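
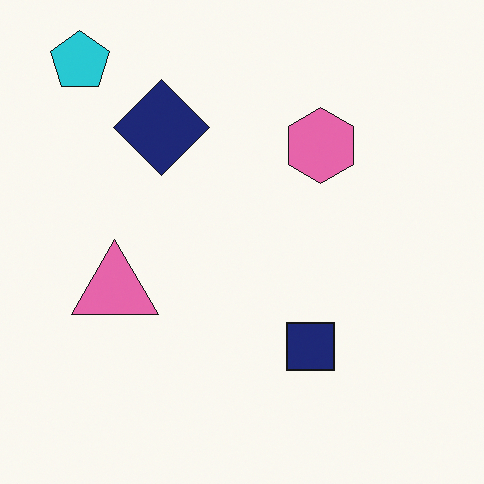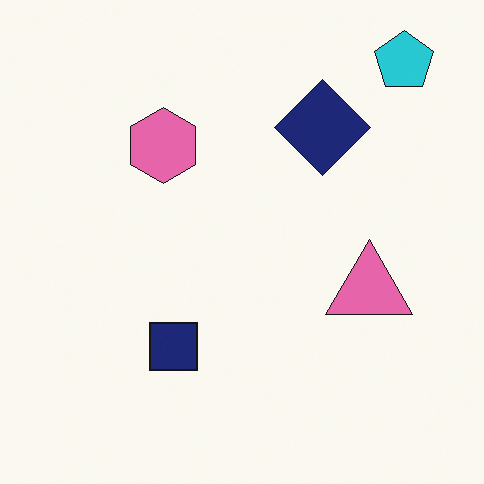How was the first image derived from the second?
Flipped horizontally (left ↔ right).

The cyan pentagon is in the top-right of the second image and the top-left of the first — shapes on opposite sides of the vertical midline have swapped in a mirror flip.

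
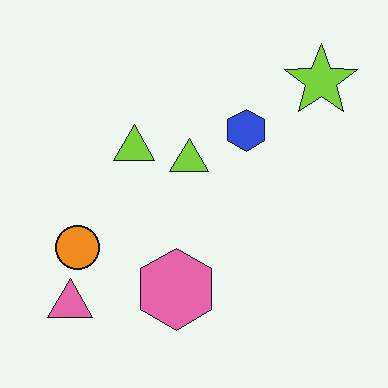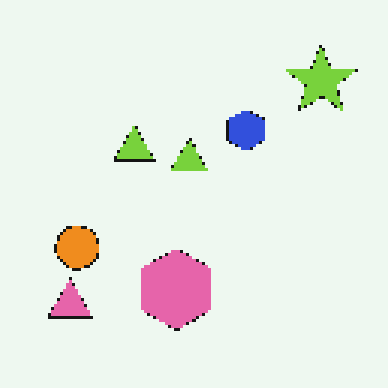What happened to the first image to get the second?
The second image is the first mildly pixelated.

Shapes are reduced to large square blocks; fine edges and outlines are lost — a downscale-then-upscale (mosaic) effect.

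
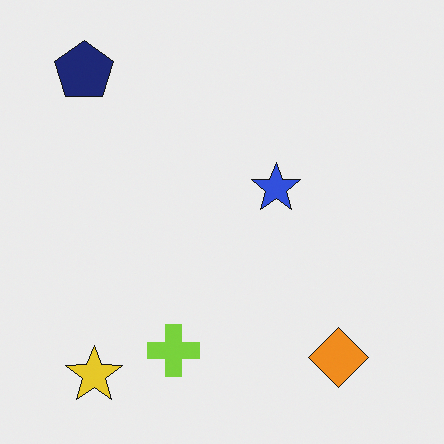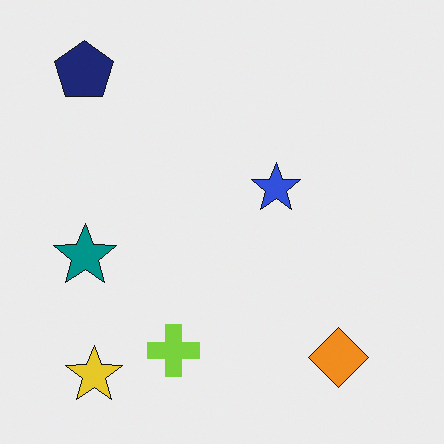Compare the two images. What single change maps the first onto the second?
The transformation is: overlaid with an additional teal star.

A teal star appears in the second image that is absent from the first.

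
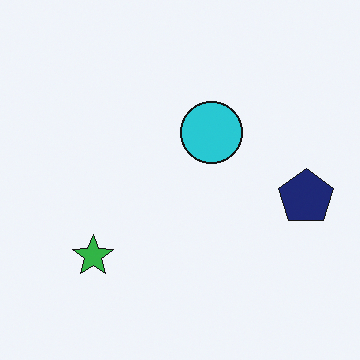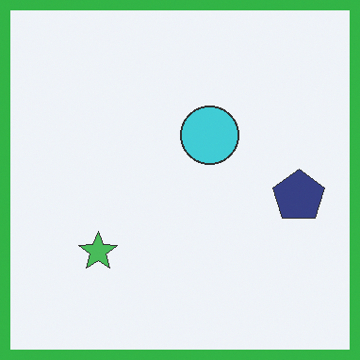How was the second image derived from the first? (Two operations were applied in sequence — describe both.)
It was given slightly reduced contrast, then framed with a green border.

Tones are pushed toward mid-grey across the whole image — a global contrast change. A solid green frame runs around the edge of the second image, with the content slightly shrunk inside it.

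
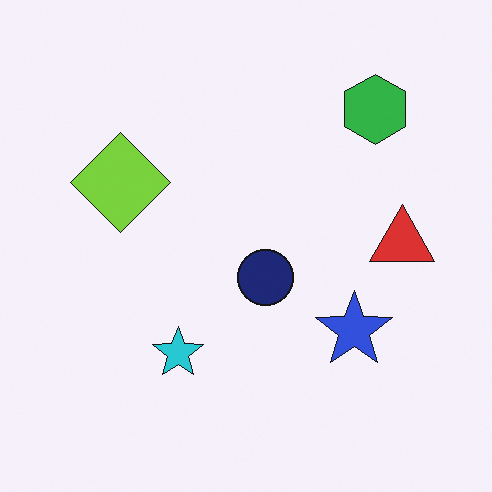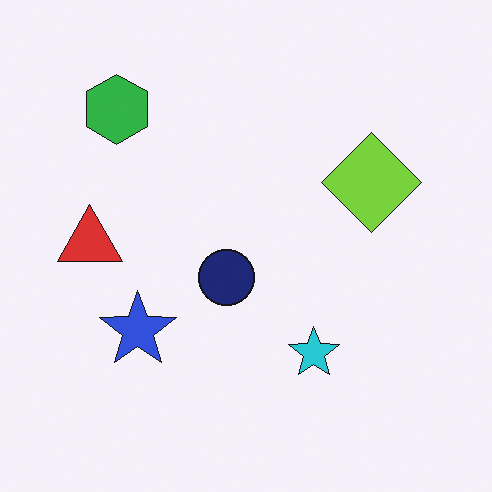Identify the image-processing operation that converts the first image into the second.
The transformation is: flipped horizontally (left ↔ right).

The red triangle is in the right of the first image and the left of the second — shapes on opposite sides of the vertical midline have swapped in a mirror flip.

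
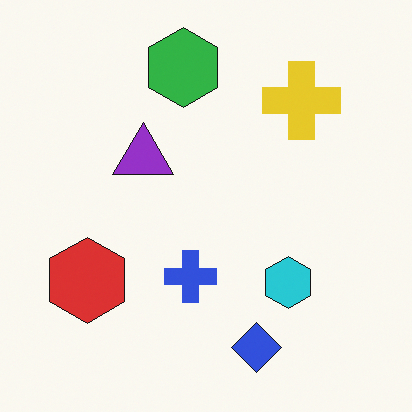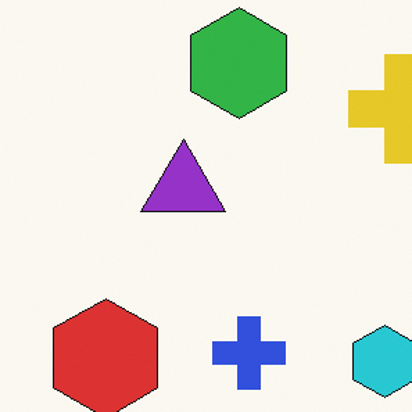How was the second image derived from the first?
The second image is the first cropped to a modestly smaller region and rescaled.

The visible shapes are larger and the field of view is narrower; shapes near the original edges may be partly or wholly outside the frame — a crop-and-rescale.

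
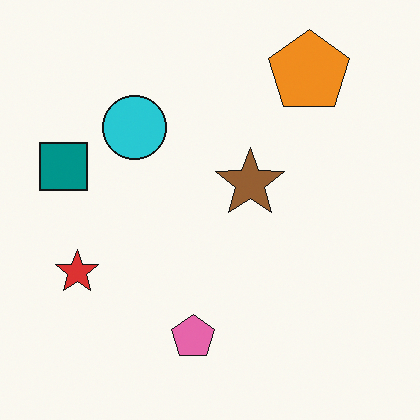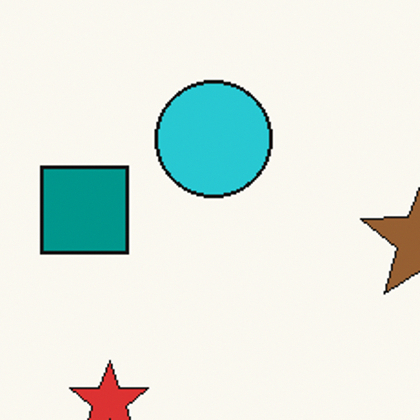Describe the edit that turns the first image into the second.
The transformation is: cropped tightly and scaled back up.

The visible shapes are larger and the field of view is narrower; shapes near the original edges may be partly or wholly outside the frame — a crop-and-rescale.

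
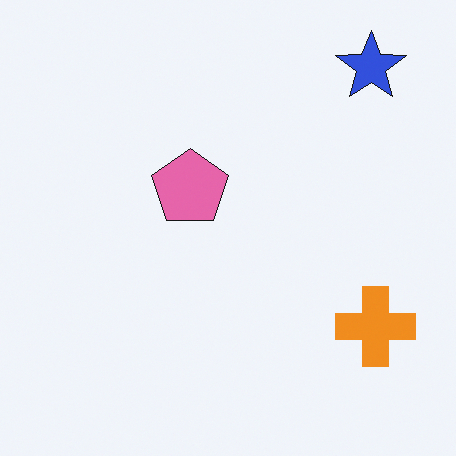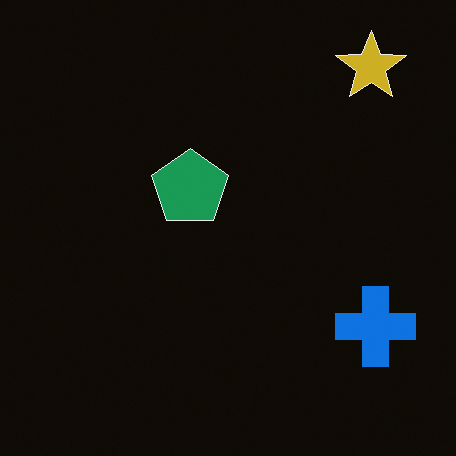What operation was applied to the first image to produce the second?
It was color-inverted (negative).

The light background has become dark and every shape's color is its complement — a photographic negative.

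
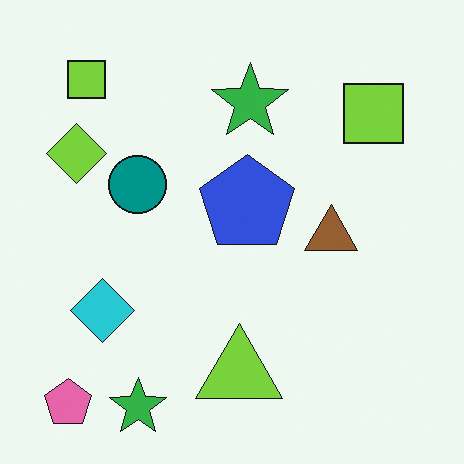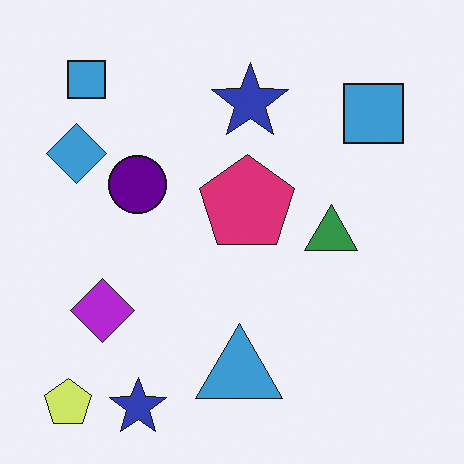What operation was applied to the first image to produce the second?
It was hue-shifted through roughly a third of the color wheel.

Every shape's color has rotated by the same amount around the hue wheel — a uniform hue shift.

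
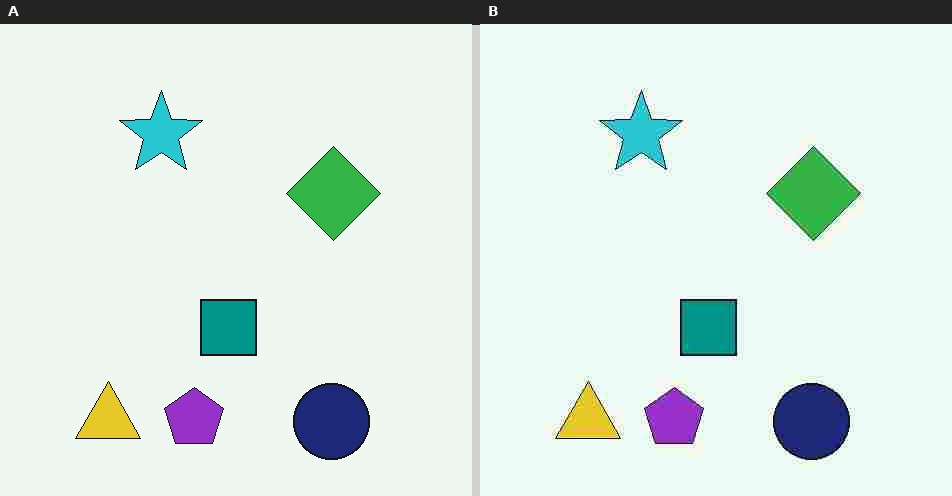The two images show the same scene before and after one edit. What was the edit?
The transformation is: degraded with heavy JPEG compression.

Blocky 8×8 compression artifacts appear around shape edges and the flat background shows ringing — characteristic JPEG degradation.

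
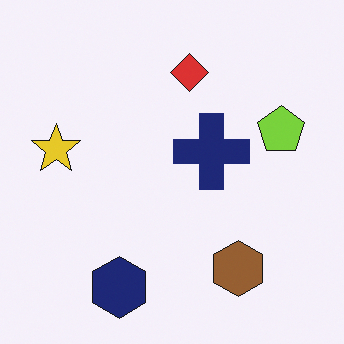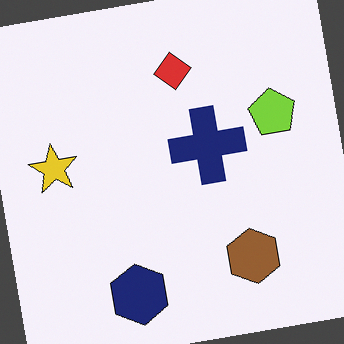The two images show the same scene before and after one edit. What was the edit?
This is the original image rotated counter-clockwise by a slight angle.

Every shape is tilted by the same angle and the image corners show triangular fill wedges — a whole-image rotation by a non-right angle.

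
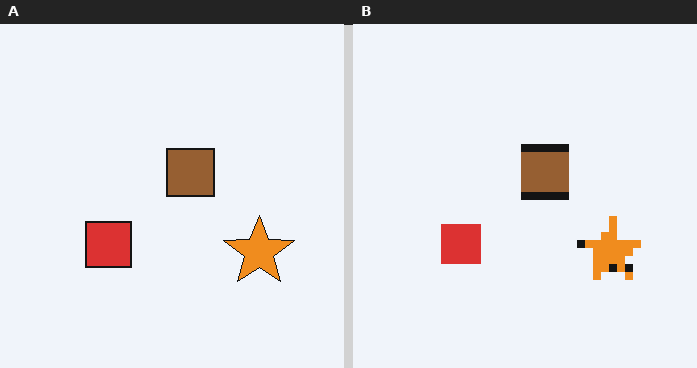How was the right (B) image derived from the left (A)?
This is the original image pixelated into visible square blocks.

Shapes are reduced to large square blocks; fine edges and outlines are lost — a downscale-then-upscale (mosaic) effect.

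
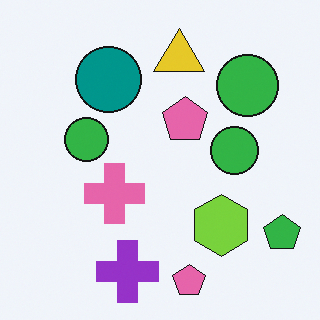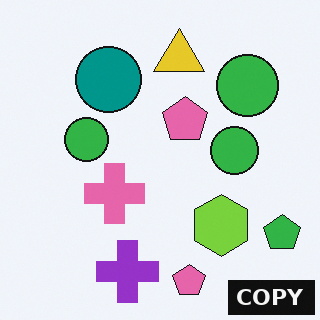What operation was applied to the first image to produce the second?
The image was watermarked with the text "COPY" in the lower-right corner.

A dark label reading "COPY" appears in the lower-right corner.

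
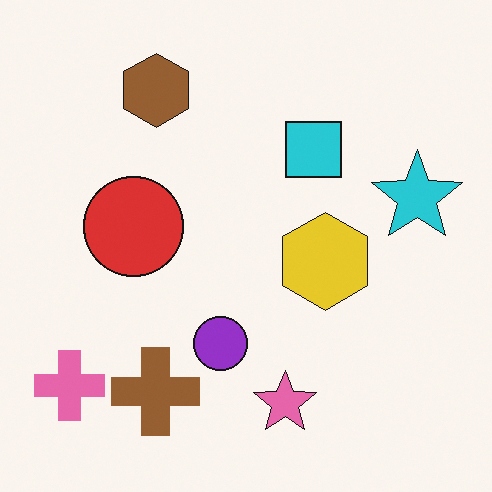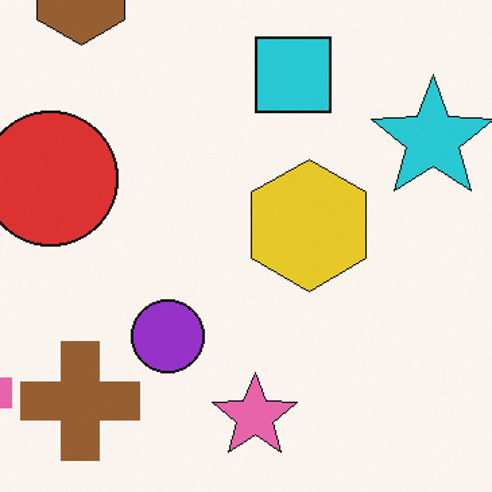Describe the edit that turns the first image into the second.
The image was cropped slightly and scaled back up.

The visible shapes are larger and the field of view is narrower; shapes near the original edges may be partly or wholly outside the frame — a crop-and-rescale.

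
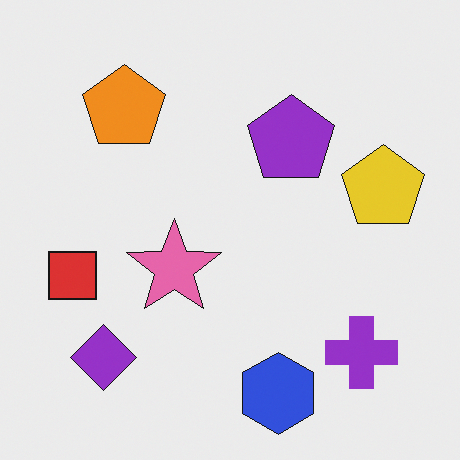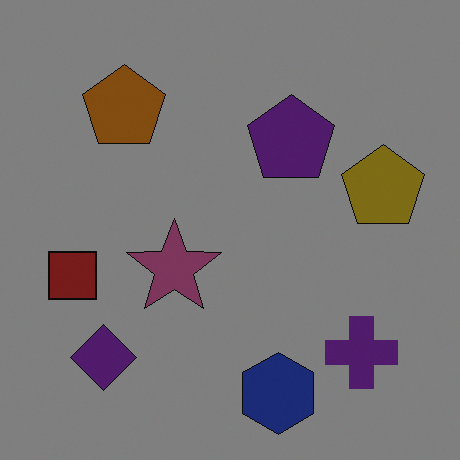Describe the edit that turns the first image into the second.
The second image is the first substantially darkened.

Every pixel — background and shapes alike — is uniformly darkened.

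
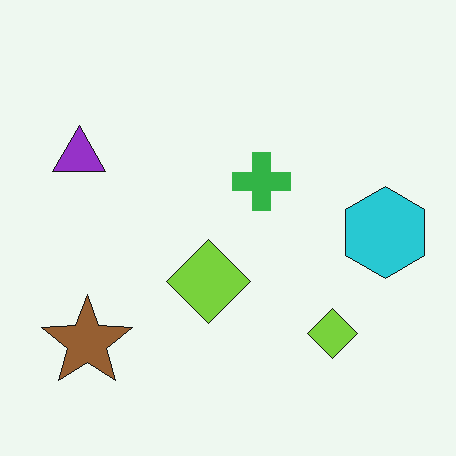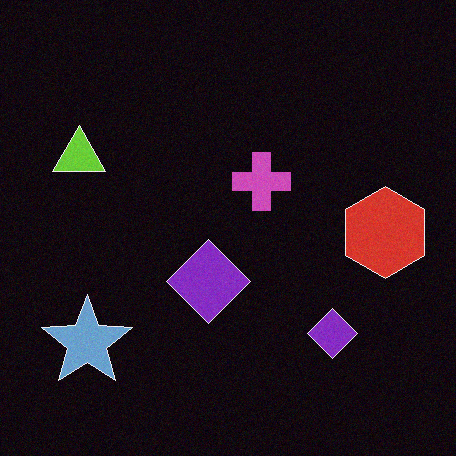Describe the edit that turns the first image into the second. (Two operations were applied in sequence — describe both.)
The second image is the first degraded with a light layer of grain, then color-inverted (negative).

Random speckle covers the whole image, including the flat background. The light background has become dark and every shape's color is its complement — a photographic negative.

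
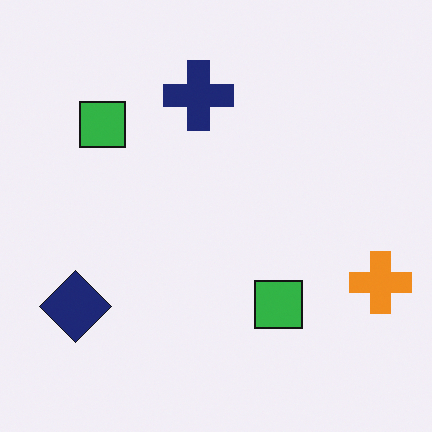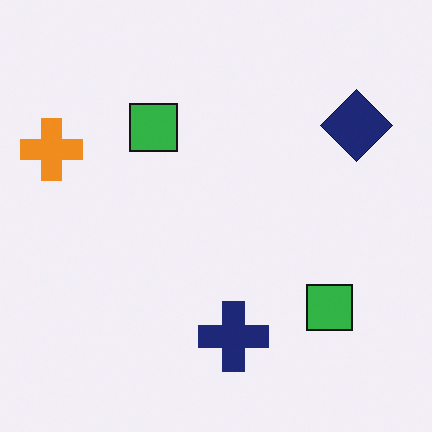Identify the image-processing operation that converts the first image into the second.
Rotated 180°.

The orange cross sits in the right of the first image and the left of the second — consistent with a whole-image 180° rotation.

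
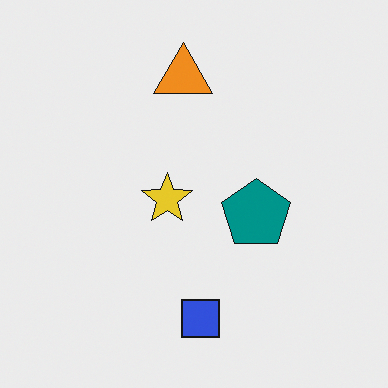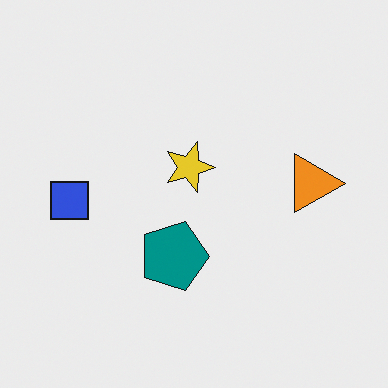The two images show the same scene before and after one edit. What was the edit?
The second image is the first rotated 90° clockwise.

The blue square sits in the bottom of the first image and the left of the second — consistent with a whole-image 90° clockwise rotation.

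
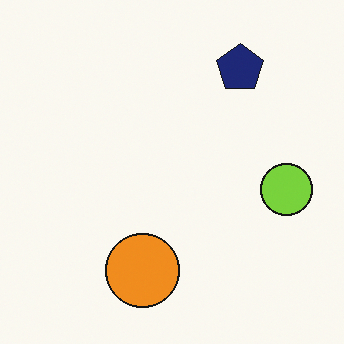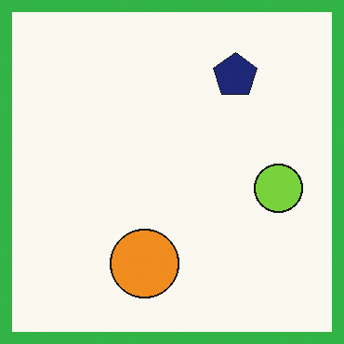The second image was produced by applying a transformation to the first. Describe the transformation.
The image was framed with a green border.

A solid green frame runs around the edge of the second image, with the content slightly shrunk inside it.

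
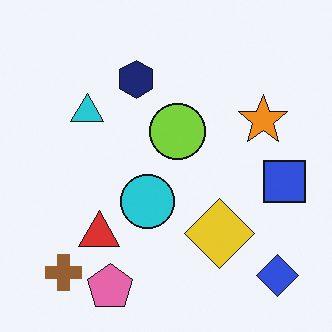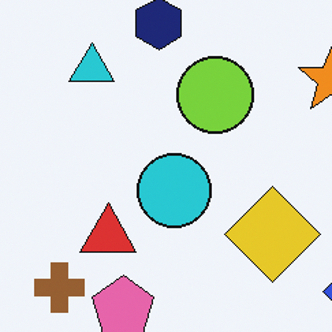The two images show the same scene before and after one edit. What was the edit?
This is the original image cropped to a modestly smaller region and rescaled.

The visible shapes are larger and the field of view is narrower; shapes near the original edges may be partly or wholly outside the frame — a crop-and-rescale.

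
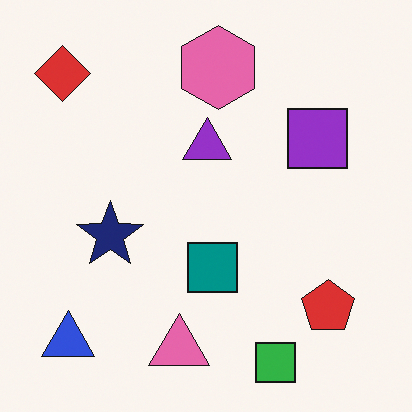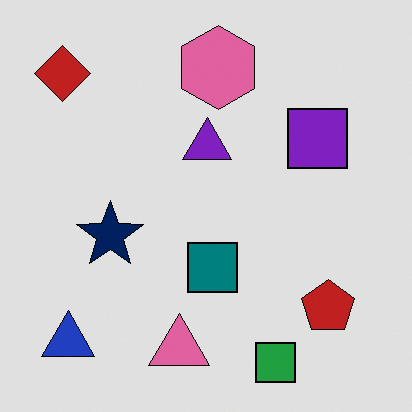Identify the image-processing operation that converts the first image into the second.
Posterized to a reduced palette.

Each flat color has snapped to a coarser quantized level — most visibly, the near-white background has dropped to a flat grey.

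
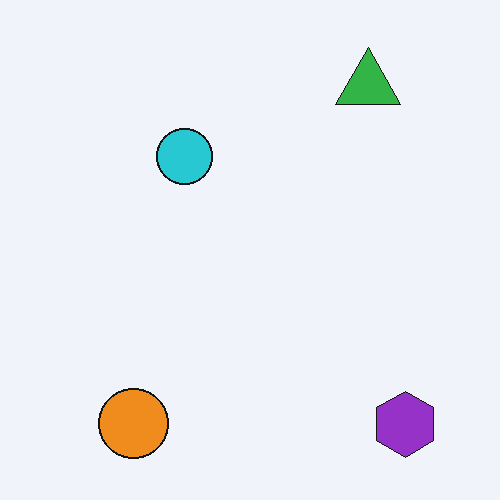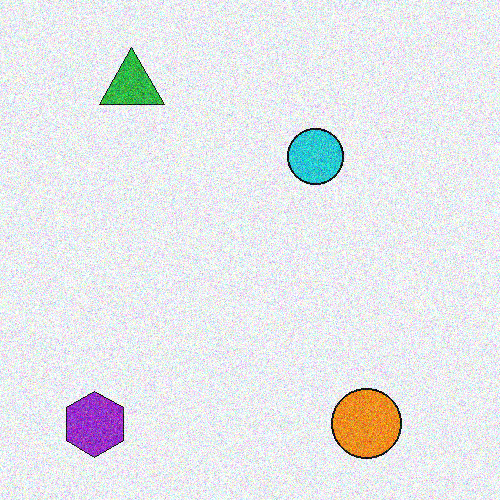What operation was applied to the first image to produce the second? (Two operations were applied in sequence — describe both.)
The image was degraded with a thick layer of grain, then flipped horizontally (left ↔ right).

Random speckle covers the whole image, including the flat background. The purple hexagon is in the bottom-right of the first image and the bottom-left of the second — shapes on opposite sides of the vertical midline have swapped in a mirror flip.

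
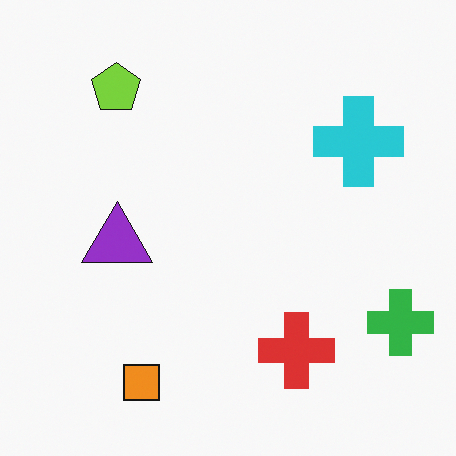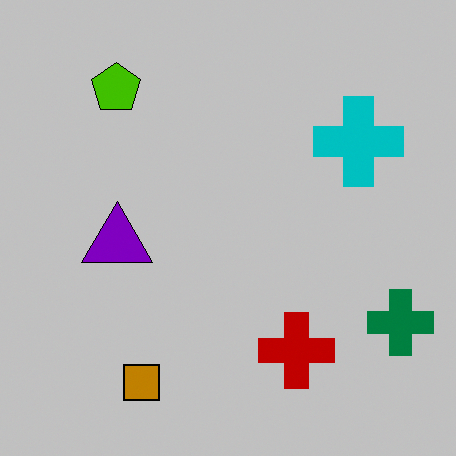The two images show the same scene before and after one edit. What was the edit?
Aggressively posterized.

Each flat color has snapped to a coarser quantized level — most visibly, the near-white background has dropped to a flat grey.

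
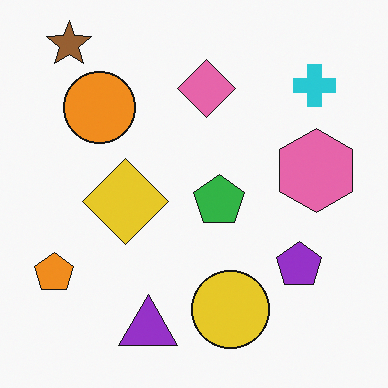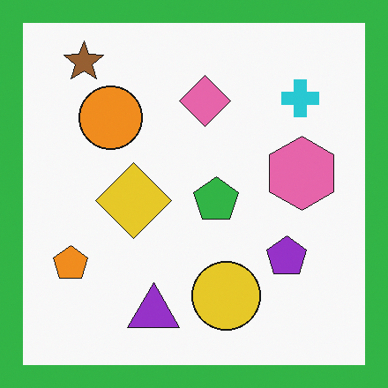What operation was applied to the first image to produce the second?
This is the original image framed with a green border.

A solid green frame runs around the edge of the second image, with the content slightly shrunk inside it.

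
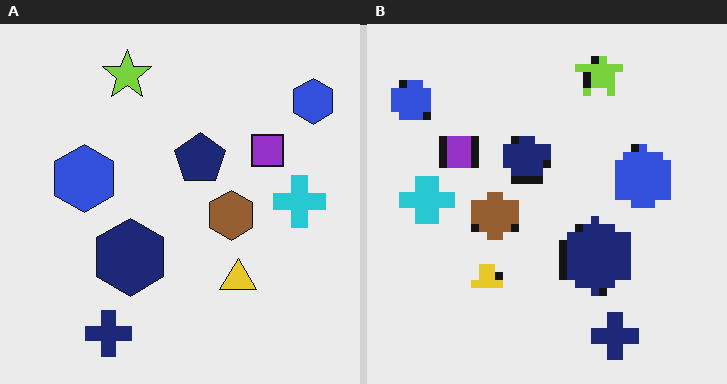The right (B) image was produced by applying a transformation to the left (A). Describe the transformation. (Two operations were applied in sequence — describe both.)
The image was flipped horizontally (left ↔ right), then pixelated into visible square blocks.

The cyan cross is in the right of the left (A) image and the left of the right (B) — shapes on opposite sides of the vertical midline have swapped in a mirror flip. Shapes are reduced to large square blocks; fine edges and outlines are lost — a downscale-then-upscale (mosaic) effect.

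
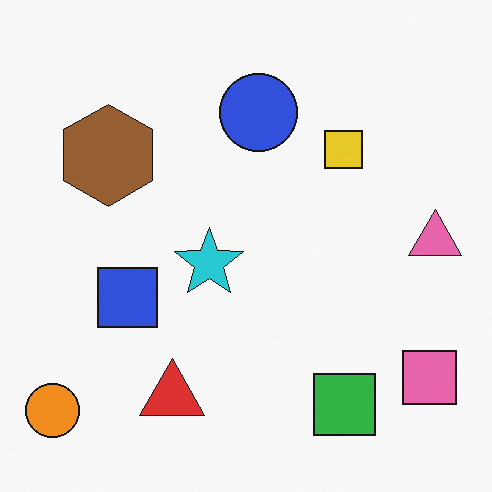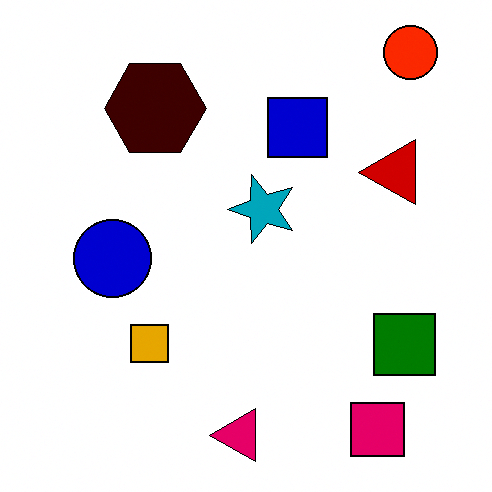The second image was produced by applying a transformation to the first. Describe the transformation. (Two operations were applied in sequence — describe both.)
This is the original image transposed (reflected across the top-left ↔ bottom-right diagonal), then boosted in contrast.

Shapes have swapped their row and column positions — what was in the top-right is now in the bottom-left — a diagonal reflection. Tones are pushed away from mid-grey across the whole image — a global contrast change.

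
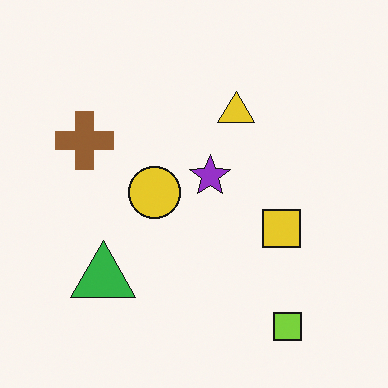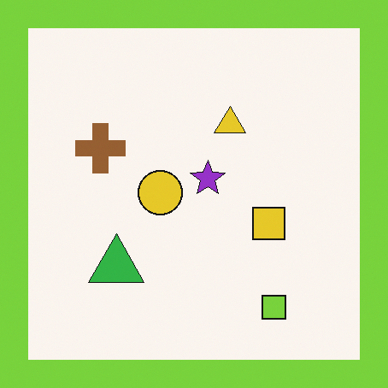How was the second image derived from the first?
The second image is the first framed with a lime border.

A solid lime frame runs around the edge of the second image, with the content slightly shrunk inside it.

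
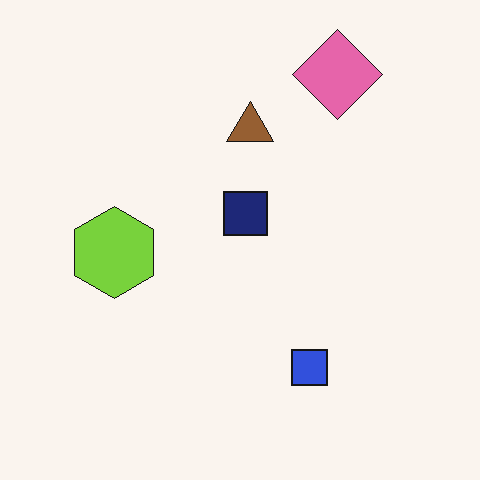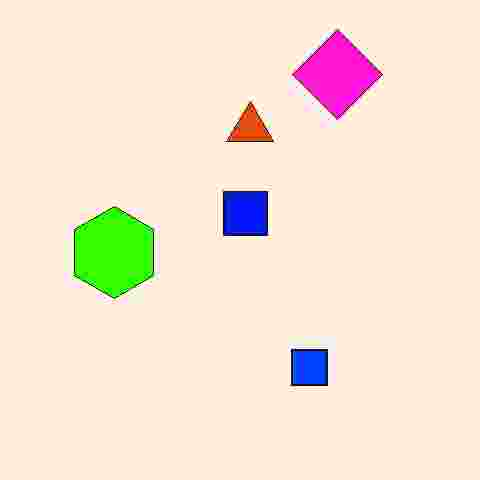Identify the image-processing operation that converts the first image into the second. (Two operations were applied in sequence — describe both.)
This is the original image heavily oversaturated, then heavily JPEG-compressed with obvious blocking artifacts.

All colors are more vivid — a global saturation change. Blocky 8×8 compression artifacts appear around shape edges and the flat background shows ringing — characteristic JPEG degradation.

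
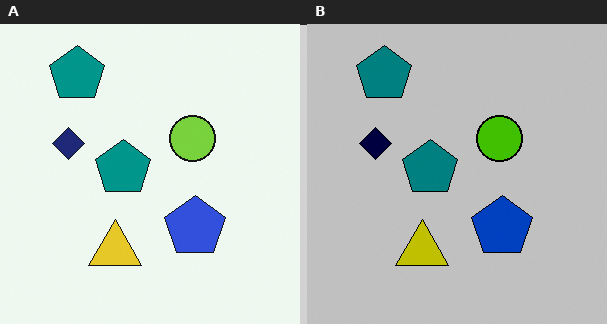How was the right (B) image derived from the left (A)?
The transformation is: aggressively posterized.

Each flat color has snapped to a coarser quantized level — most visibly, the near-white background has dropped to a flat grey.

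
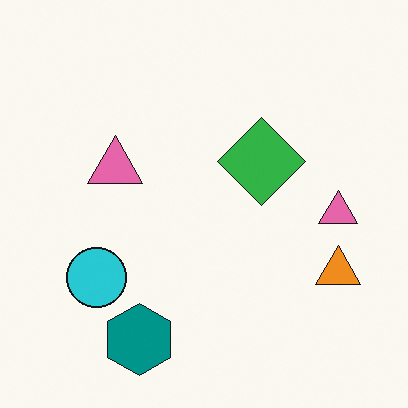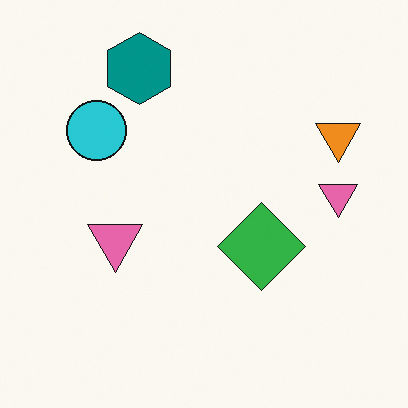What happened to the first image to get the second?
The transformation is: flipped vertically (top ↔ bottom).

The teal hexagon is in the bottom of the first image and the top of the second — shapes on opposite sides of the horizontal midline have swapped in a mirror flip.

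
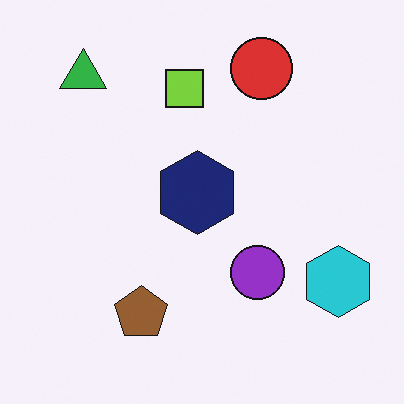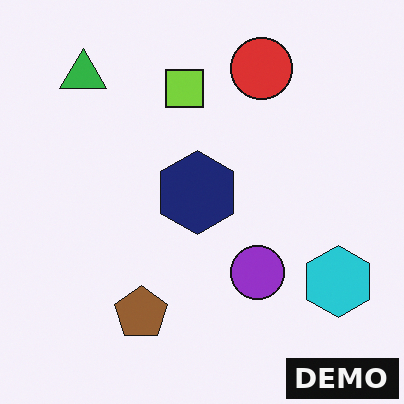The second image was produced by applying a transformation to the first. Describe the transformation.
The transformation is: watermarked with the text "DEMO" in the lower-right corner.

A dark label reading "DEMO" appears in the lower-right corner.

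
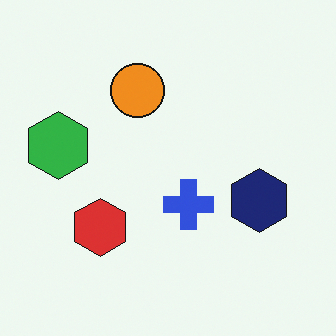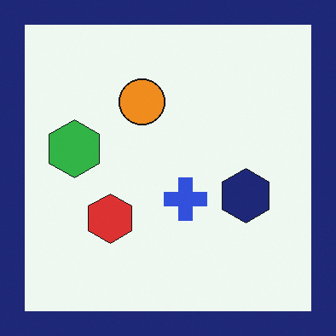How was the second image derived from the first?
The image was framed with a navy border.

A solid navy frame runs around the edge of the second image, with the content slightly shrunk inside it.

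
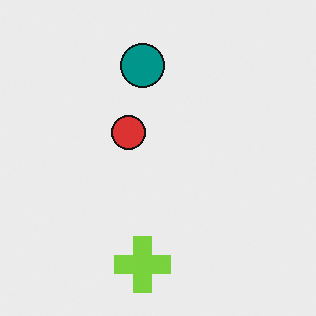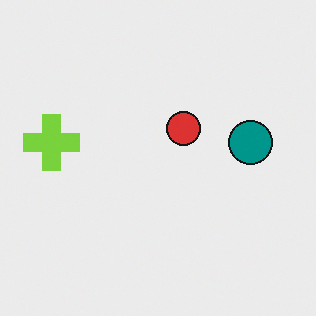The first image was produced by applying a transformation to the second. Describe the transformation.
The first image is the second rotated 90° counter-clockwise.

The lime cross sits in the left of the second image and the bottom of the first — consistent with a whole-image 90° counter-clockwise rotation.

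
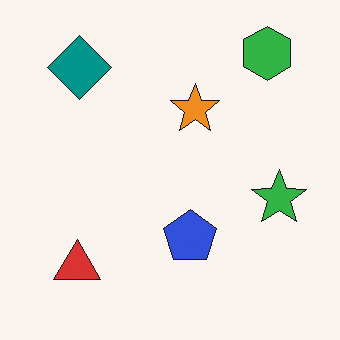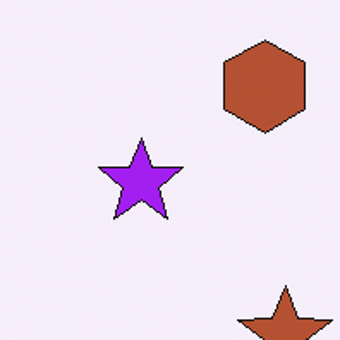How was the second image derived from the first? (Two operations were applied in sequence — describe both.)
This is the original image cropped to a noticeably smaller region and rescaled, then hue-shifted by a large amount.

The visible shapes are larger and the field of view is narrower; shapes near the original edges may be partly or wholly outside the frame — a crop-and-rescale. Every shape's color has rotated by the same amount around the hue wheel — a uniform hue shift.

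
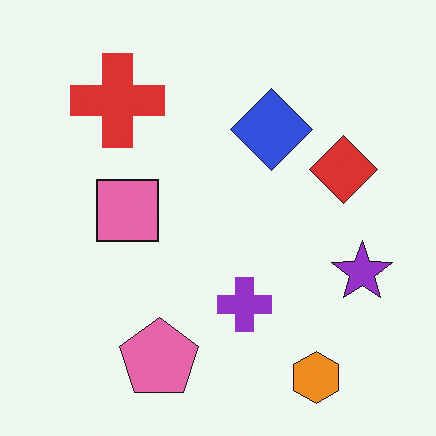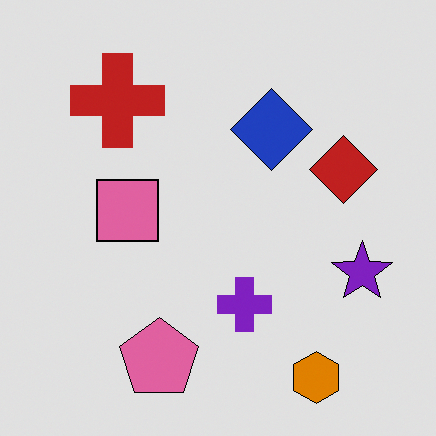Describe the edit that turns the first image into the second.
The second image is the first posterized to a reduced palette.

Each flat color has snapped to a coarser quantized level — most visibly, the near-white background has dropped to a flat grey.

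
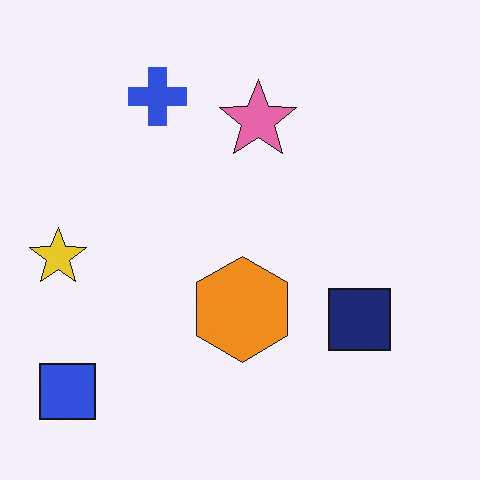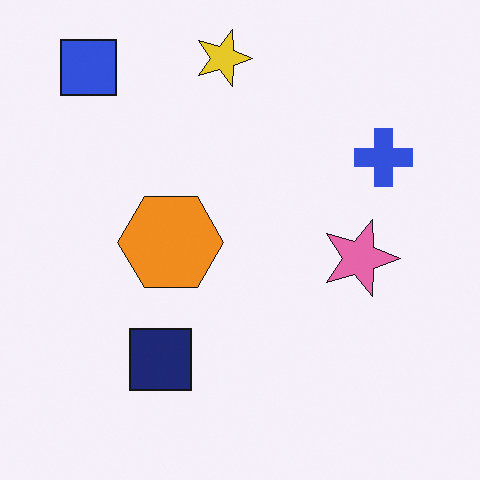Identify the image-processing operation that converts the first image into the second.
The transformation is: rotated 90° clockwise.

The blue square sits in the bottom-left of the first image and the top-left of the second — consistent with a whole-image 90° clockwise rotation.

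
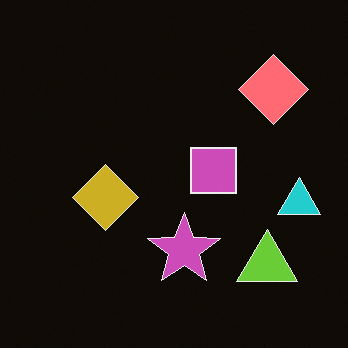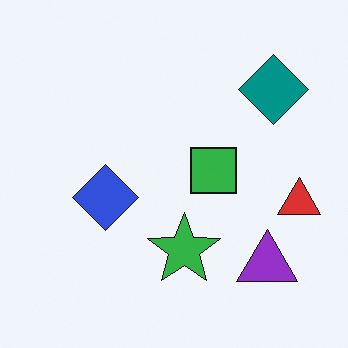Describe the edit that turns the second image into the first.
This is the original image color-inverted (negative).

The light background has become dark and every shape's color is its complement — a photographic negative.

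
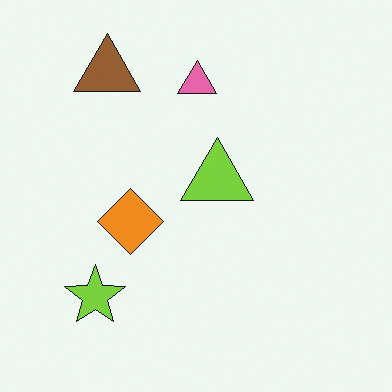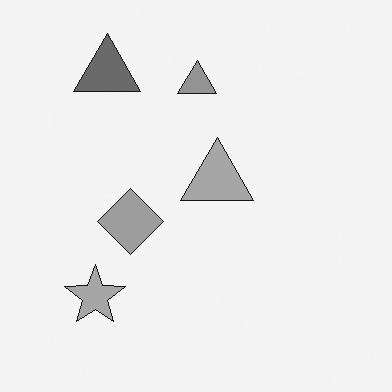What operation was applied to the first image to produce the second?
The image was converted to grayscale.

All color is removed — every shape is now a shade of grey.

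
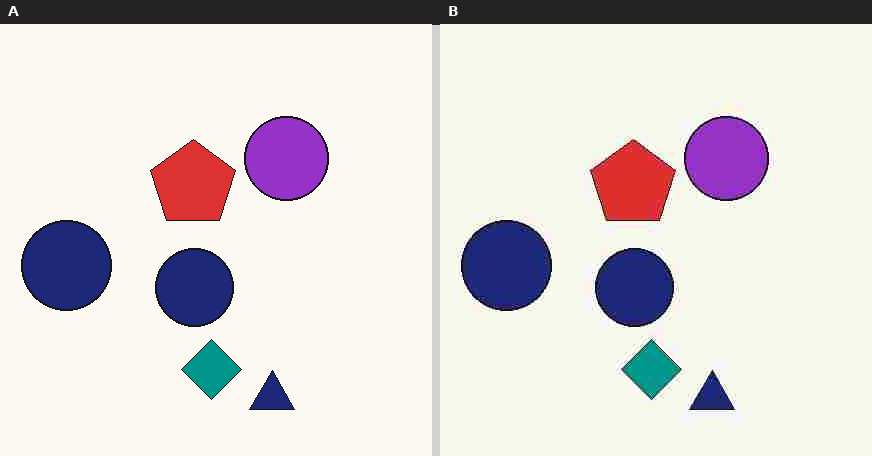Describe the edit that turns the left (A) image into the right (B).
This is the original image degraded with heavy JPEG compression.

Blocky 8×8 compression artifacts appear around shape edges and the flat background shows ringing — characteristic JPEG degradation.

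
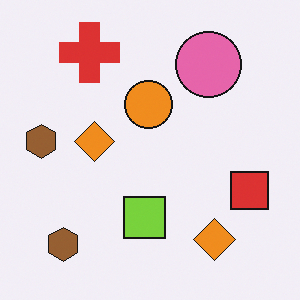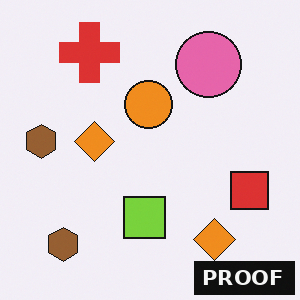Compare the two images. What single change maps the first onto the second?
The second image is the first watermarked with the text "PROOF" in the lower-right corner.

A dark label reading "PROOF" appears in the lower-right corner.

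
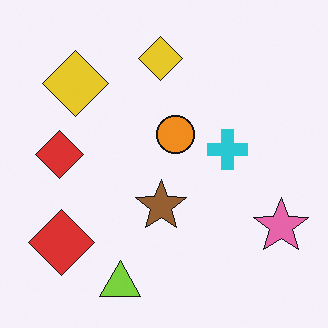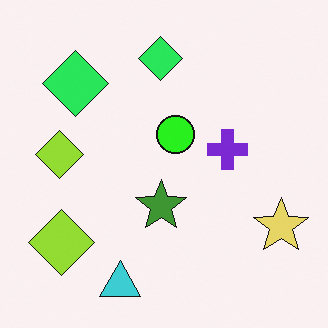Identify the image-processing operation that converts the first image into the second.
This is the original image hue-shifted noticeably.

Every shape's color has rotated by the same amount around the hue wheel — a uniform hue shift.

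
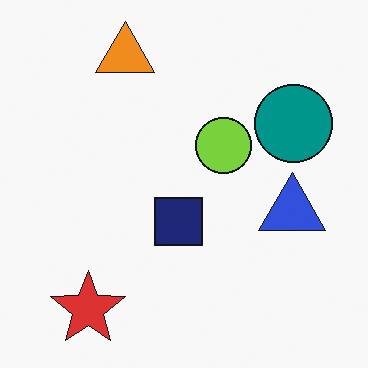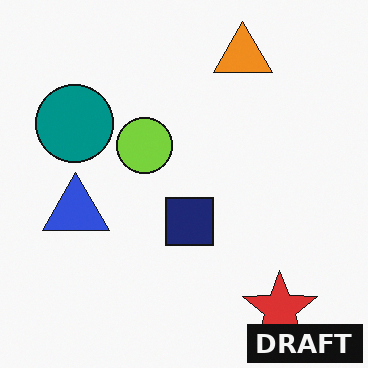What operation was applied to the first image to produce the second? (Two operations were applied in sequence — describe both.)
It was flipped horizontally (left ↔ right), then watermarked with the text "DRAFT" in the lower-right corner.

The teal circle is in the right of the first image and the left of the second — shapes on opposite sides of the vertical midline have swapped in a mirror flip. A dark label reading "DRAFT" appears in the lower-right corner.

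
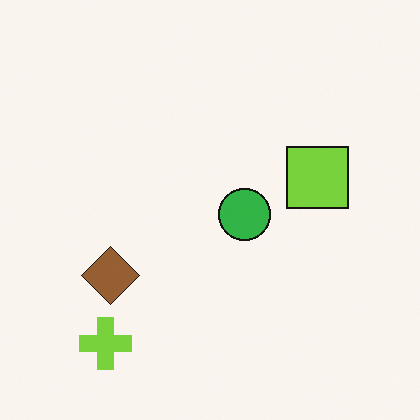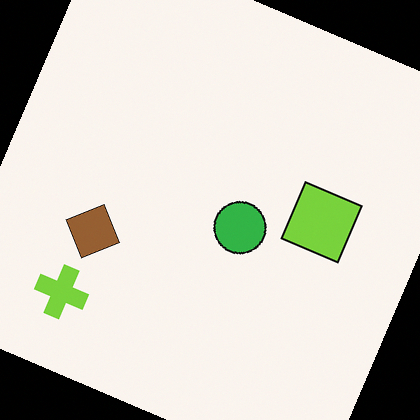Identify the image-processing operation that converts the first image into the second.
This is the original image rotated clockwise by a moderate amount.

Every shape is tilted by the same angle and the image corners show triangular fill wedges — a whole-image rotation by a non-right angle.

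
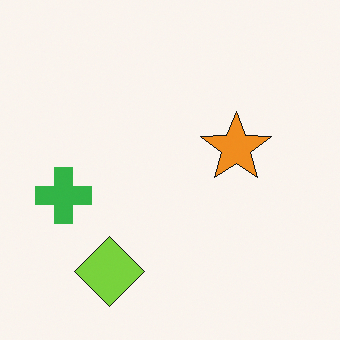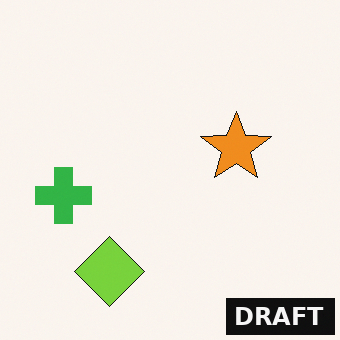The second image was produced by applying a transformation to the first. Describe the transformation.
The transformation is: watermarked with the text "DRAFT" in the lower-right corner.

A dark label reading "DRAFT" appears in the lower-right corner.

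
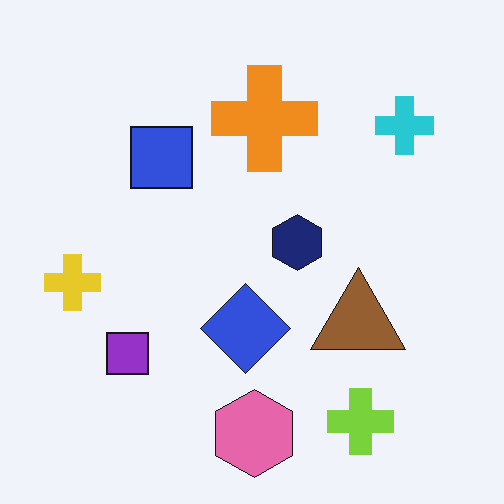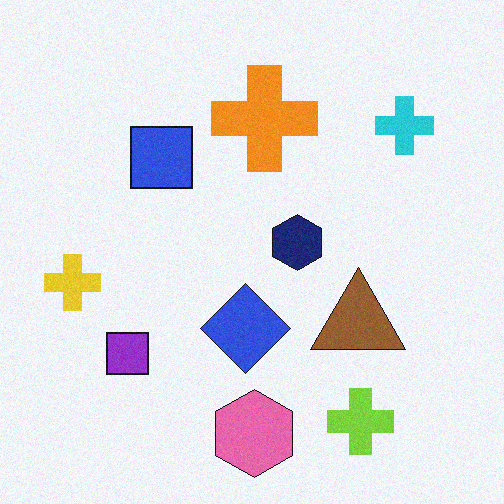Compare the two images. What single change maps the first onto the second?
This is the original image degraded with a light layer of grain.

Random speckle covers the whole image, including the flat background.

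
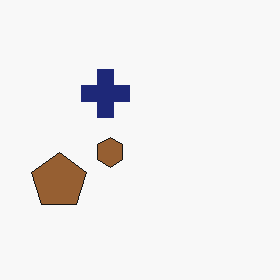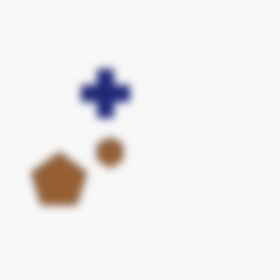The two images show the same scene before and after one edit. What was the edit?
The image was moderately blurred.

Shape edges and outlines are uniformly softened across the whole image.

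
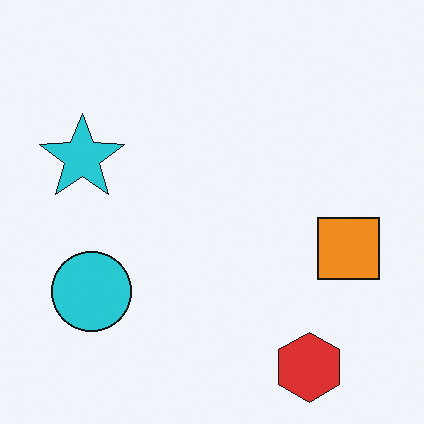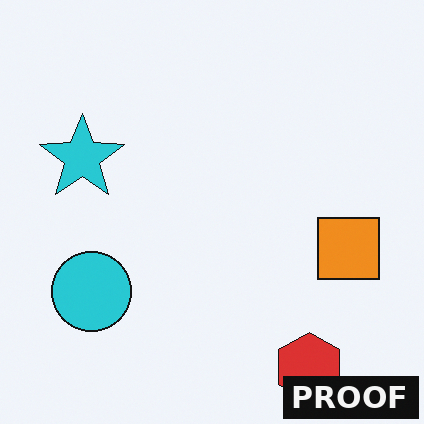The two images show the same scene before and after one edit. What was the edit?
This is the original image watermarked with the text "PROOF" in the lower-right corner.

A dark label reading "PROOF" appears in the lower-right corner.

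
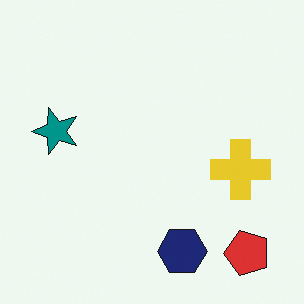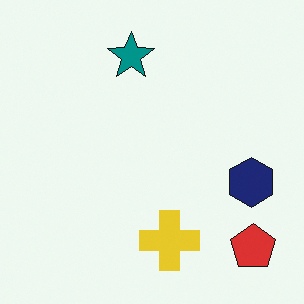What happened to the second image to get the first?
The first image is the second transposed (reflected across the top-left ↔ bottom-right diagonal).

Shapes have swapped their row and column positions — what was in the top-right is now in the bottom-left — a diagonal reflection.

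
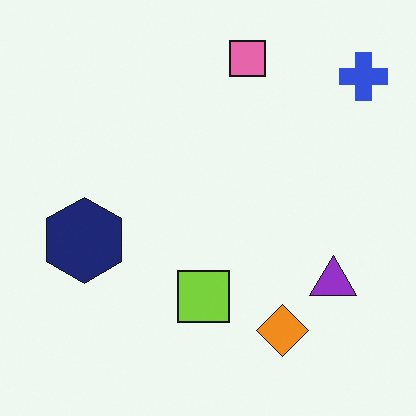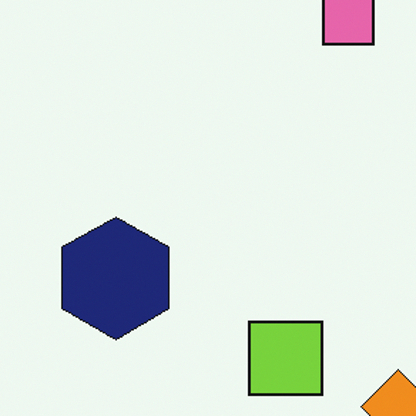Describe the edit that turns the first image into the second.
The second image is the first cropped slightly and scaled back up.

The visible shapes are larger and the field of view is narrower; shapes near the original edges may be partly or wholly outside the frame — a crop-and-rescale.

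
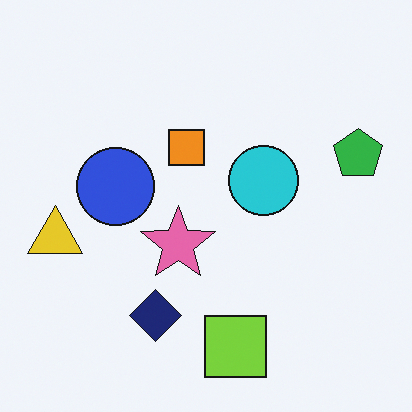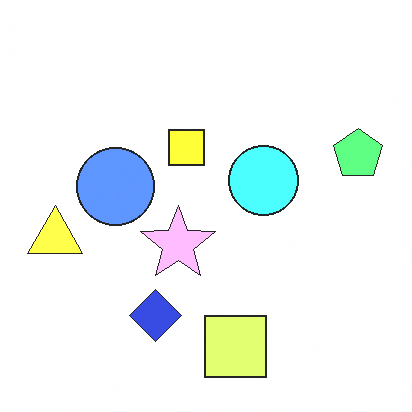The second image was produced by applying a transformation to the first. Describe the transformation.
The transformation is: brightened a lot.

Every pixel — background and shapes alike — is uniformly brightened.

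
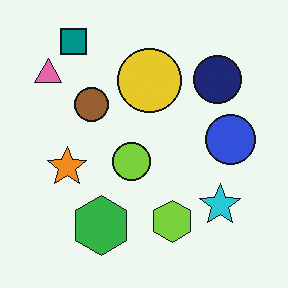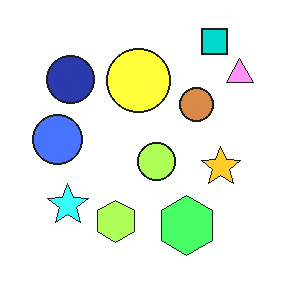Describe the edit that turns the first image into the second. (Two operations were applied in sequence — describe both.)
The second image is the first noticeably brightened, then flipped horizontally (left ↔ right).

Every pixel — background and shapes alike — is uniformly brightened. The pink triangle is in the top-left of the first image and the top-right of the second — shapes on opposite sides of the vertical midline have swapped in a mirror flip.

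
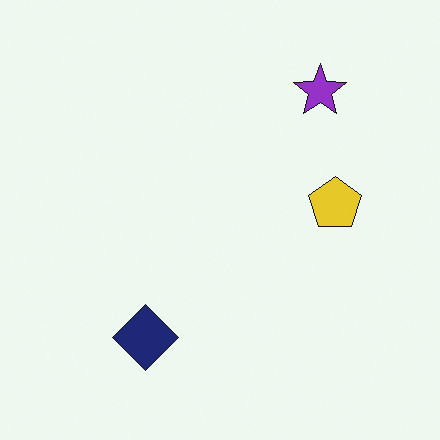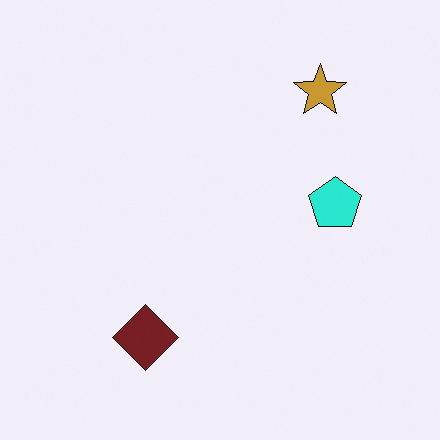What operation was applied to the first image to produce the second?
The second image is the first hue-shifted noticeably.

Every shape's color has rotated by the same amount around the hue wheel — a uniform hue shift.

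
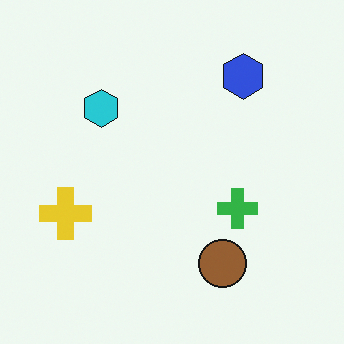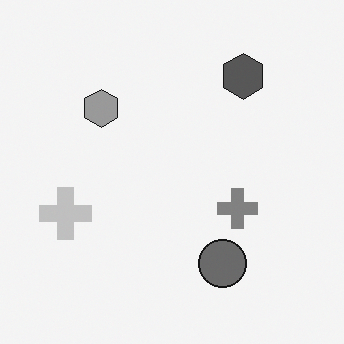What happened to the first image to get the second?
This is the original image converted to grayscale.

All color is removed — every shape is now a shade of grey.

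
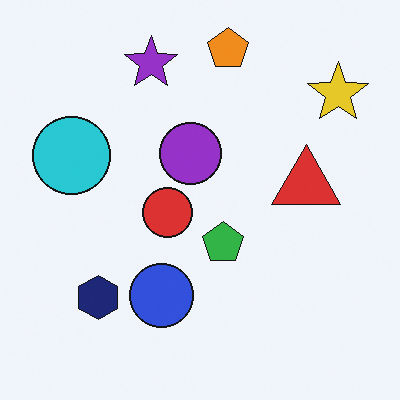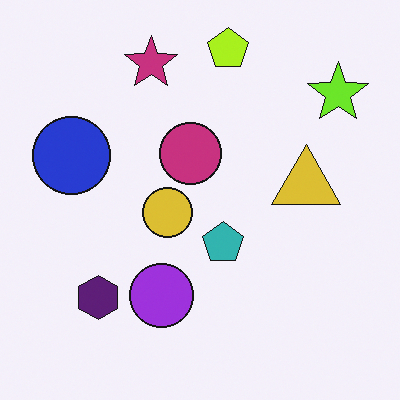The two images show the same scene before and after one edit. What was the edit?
The transformation is: hue-shifted by a small amount.

Every shape's color has rotated by the same amount around the hue wheel — a uniform hue shift.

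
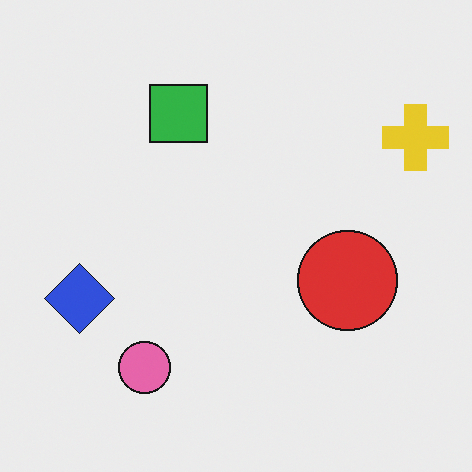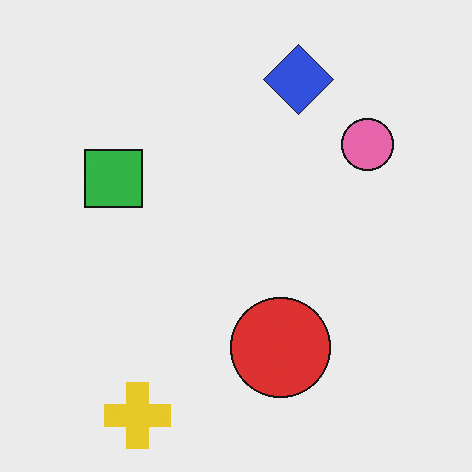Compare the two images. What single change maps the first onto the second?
It was transposed (reflected across the top-left ↔ bottom-right diagonal).

Shapes have swapped their row and column positions — what was in the top-right is now in the bottom-left — a diagonal reflection.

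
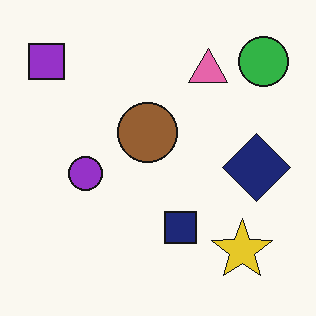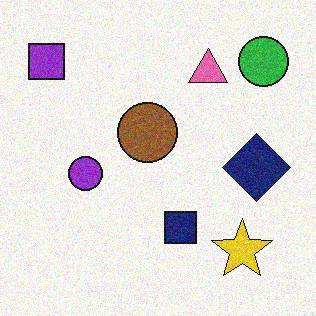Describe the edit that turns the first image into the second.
The image was degraded with moderate additive noise.

Random speckle covers the whole image, including the flat background.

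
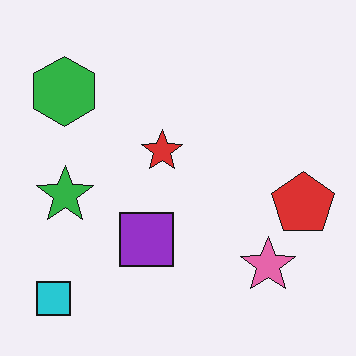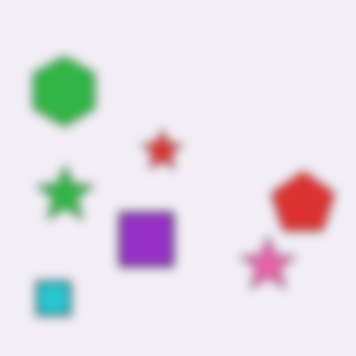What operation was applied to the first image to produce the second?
Strongly gaussian-blurred.

Shape edges and outlines are uniformly softened across the whole image.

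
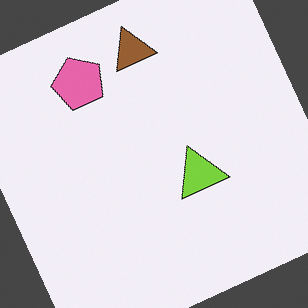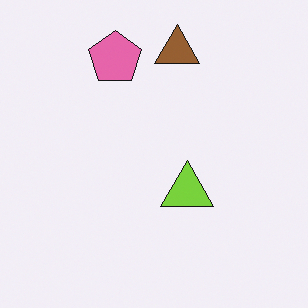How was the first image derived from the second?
This is the original image rotated counter-clockwise by a moderate amount.

Every shape is tilted by the same angle and the image corners show triangular fill wedges — a whole-image rotation by a non-right angle.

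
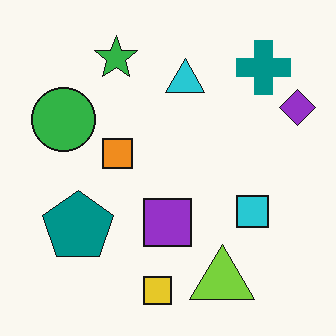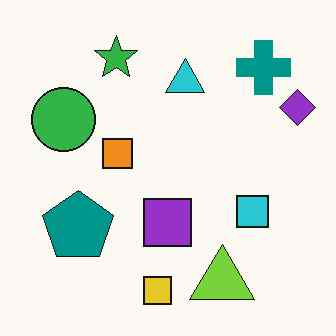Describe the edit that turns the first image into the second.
The second image is the first JPEG-compressed with visible artifacts.

Blocky 8×8 compression artifacts appear around shape edges and the flat background shows ringing — characteristic JPEG degradation.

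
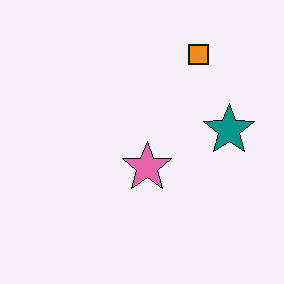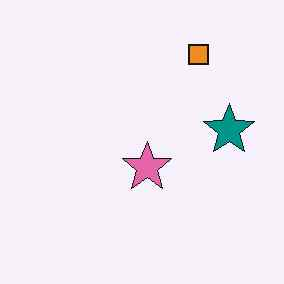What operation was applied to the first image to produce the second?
JPEG-compressed with visible artifacts.

Blocky 8×8 compression artifacts appear around shape edges and the flat background shows ringing — characteristic JPEG degradation.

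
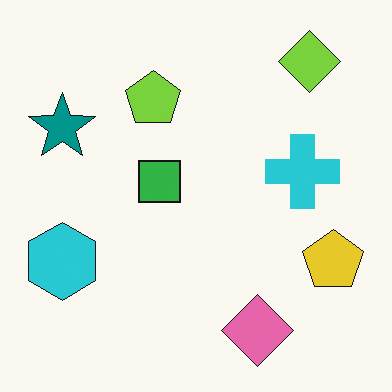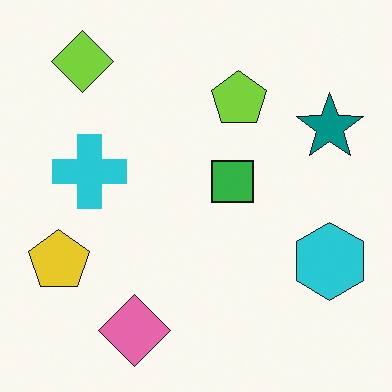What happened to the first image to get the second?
Flipped horizontally (left ↔ right).

The yellow pentagon is in the right of the first image and the left of the second — shapes on opposite sides of the vertical midline have swapped in a mirror flip.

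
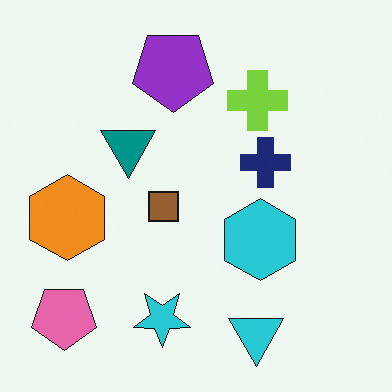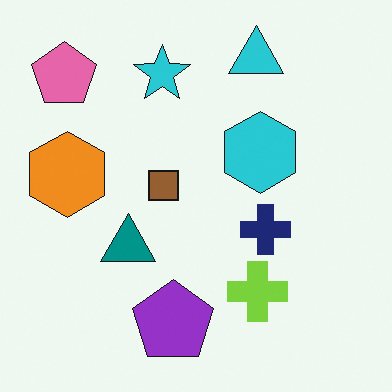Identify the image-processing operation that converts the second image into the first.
The transformation is: flipped vertically (top ↔ bottom).

The cyan triangle is in the top of the second image and the bottom of the first — shapes on opposite sides of the horizontal midline have swapped in a mirror flip.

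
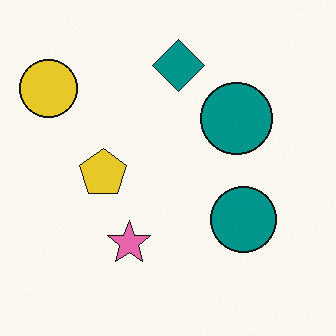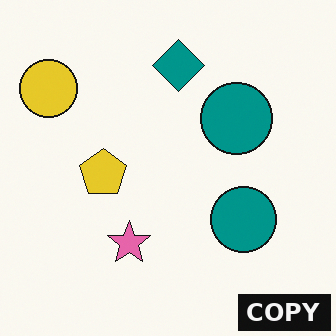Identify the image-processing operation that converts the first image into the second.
It was watermarked with the text "COPY" in the lower-right corner.

A dark label reading "COPY" appears in the lower-right corner.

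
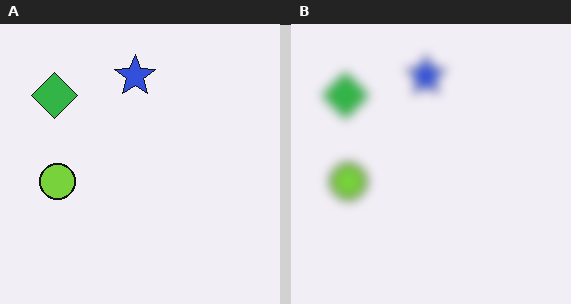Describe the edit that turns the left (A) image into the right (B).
The image was strongly gaussian-blurred.

Shape edges and outlines are uniformly softened across the whole image.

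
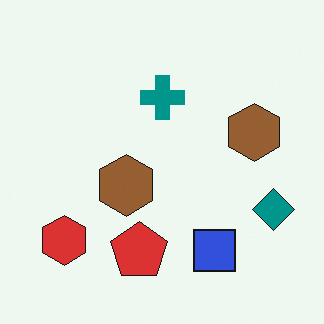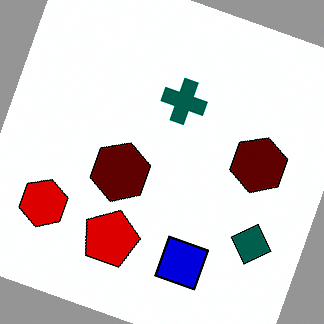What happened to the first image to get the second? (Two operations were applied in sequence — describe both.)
The image was rotated clockwise by a clearly visible amount, then given much higher contrast.

Every shape is tilted by the same angle and the image corners show triangular fill wedges — a whole-image rotation by a non-right angle. Tones are pushed away from mid-grey across the whole image — a global contrast change.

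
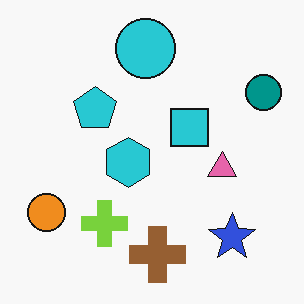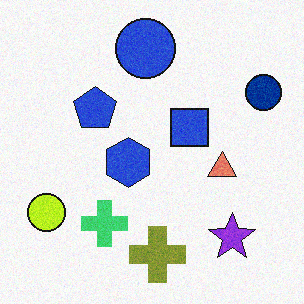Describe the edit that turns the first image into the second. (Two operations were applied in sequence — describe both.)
The second image is the first degraded with a light layer of grain, then hue-shifted by a small amount.

Random speckle covers the whole image, including the flat background. Every shape's color has rotated by the same amount around the hue wheel — a uniform hue shift.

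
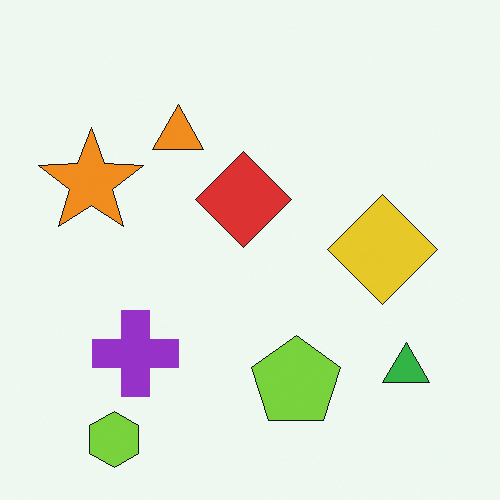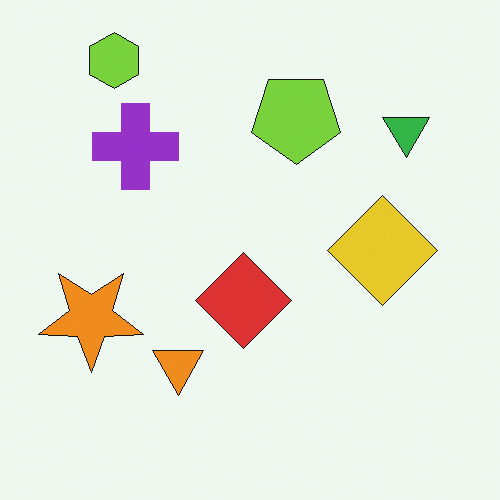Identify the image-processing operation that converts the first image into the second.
It was flipped vertically (top ↔ bottom).

The lime hexagon is in the bottom-left of the first image and the top-left of the second — shapes on opposite sides of the horizontal midline have swapped in a mirror flip.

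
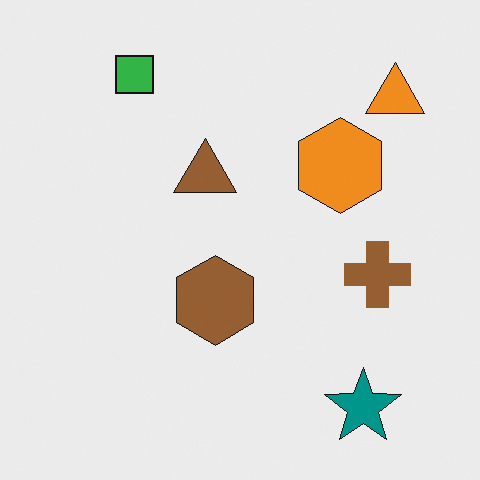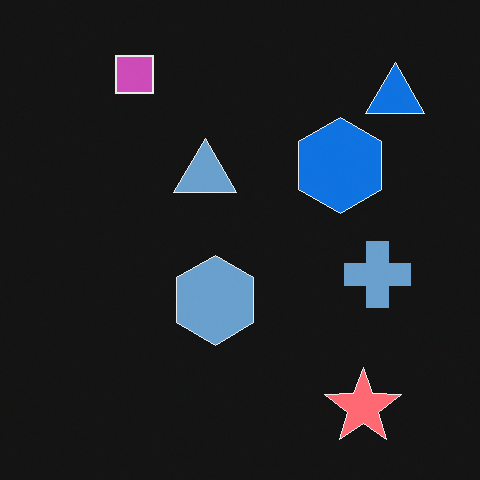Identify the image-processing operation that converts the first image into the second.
The image was color-inverted (negative).

The light background has become dark and every shape's color is its complement — a photographic negative.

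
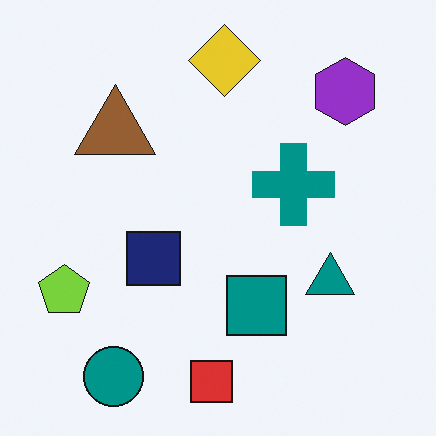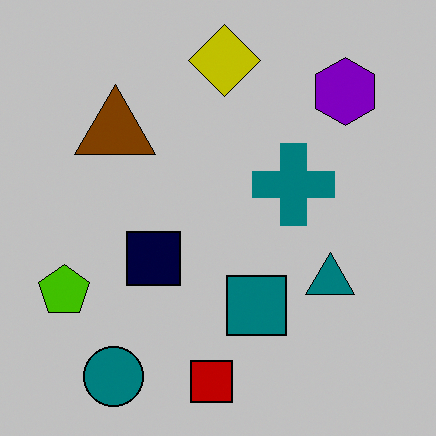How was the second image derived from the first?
Heavily posterized to just a handful of flat colors.

Each flat color has snapped to a coarser quantized level — most visibly, the near-white background has dropped to a flat grey.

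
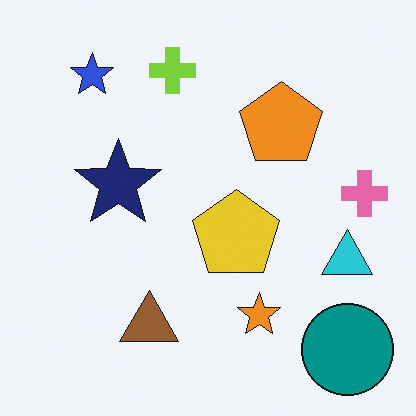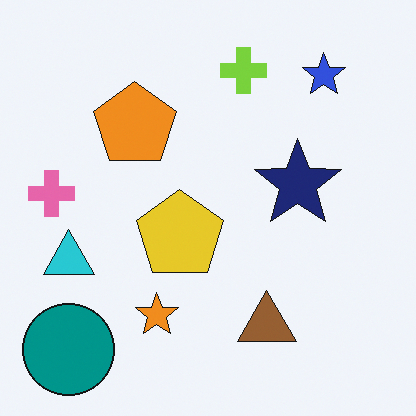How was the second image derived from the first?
This is the original image flipped horizontally (left ↔ right).

The pink cross is in the right of the first image and the left of the second — shapes on opposite sides of the vertical midline have swapped in a mirror flip.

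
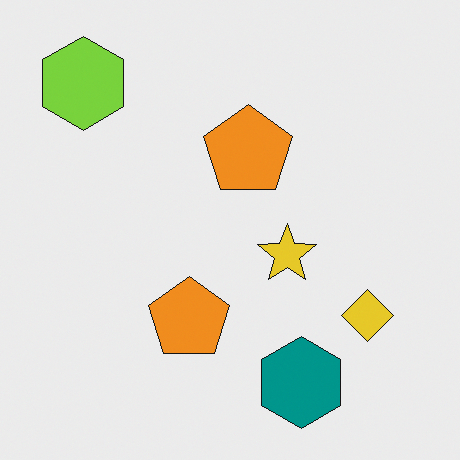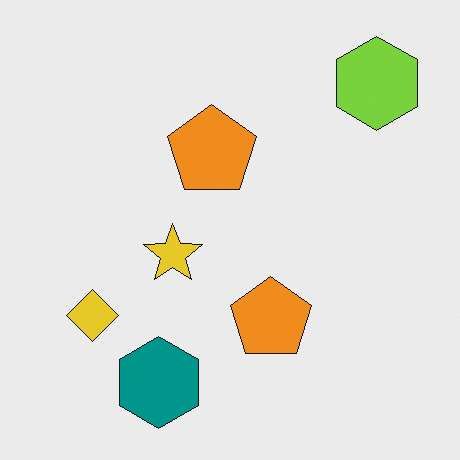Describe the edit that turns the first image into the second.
This is the original image flipped horizontally (left ↔ right).

The lime hexagon is in the top-left of the first image and the top-right of the second — shapes on opposite sides of the vertical midline have swapped in a mirror flip.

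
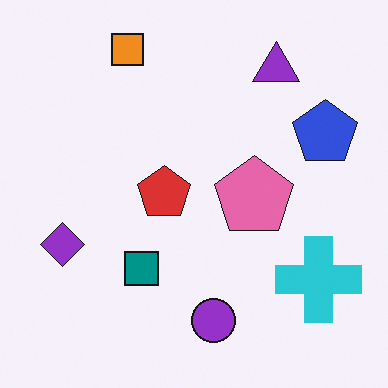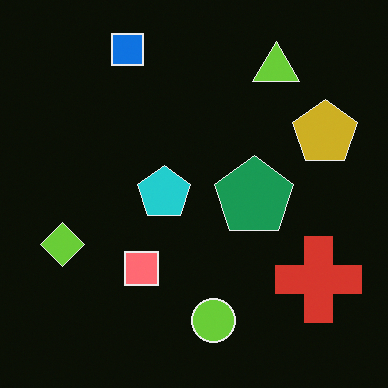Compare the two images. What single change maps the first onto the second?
The transformation is: color-inverted (negative).

The light background has become dark and every shape's color is its complement — a photographic negative.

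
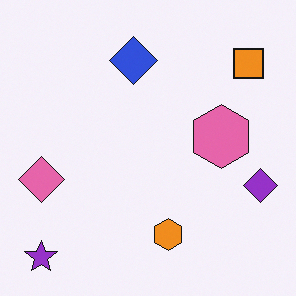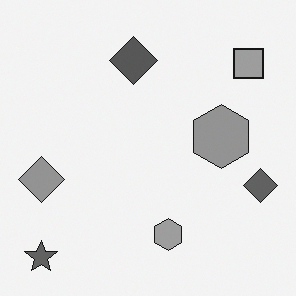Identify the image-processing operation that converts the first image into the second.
Converted to grayscale.

All color is removed — every shape is now a shade of grey.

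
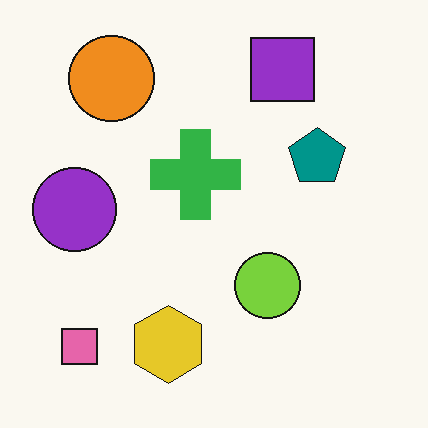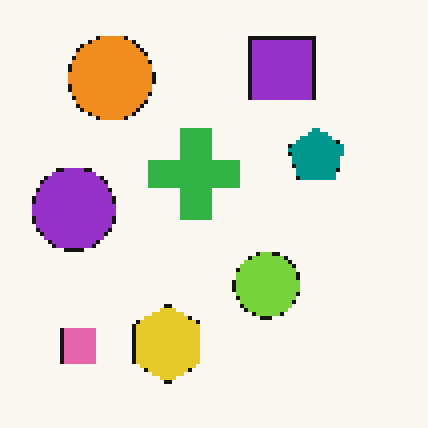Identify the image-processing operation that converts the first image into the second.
The transformation is: mildly pixelated.

Shapes are reduced to large square blocks; fine edges and outlines are lost — a downscale-then-upscale (mosaic) effect.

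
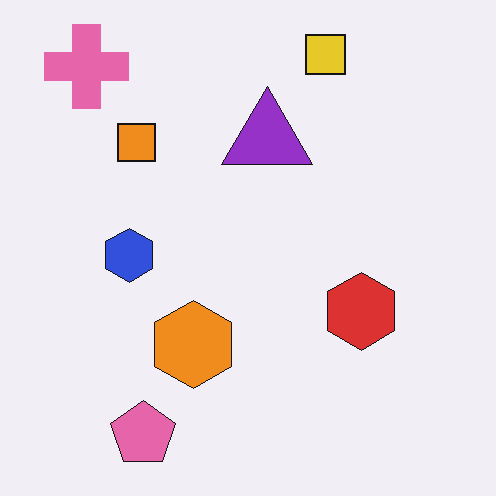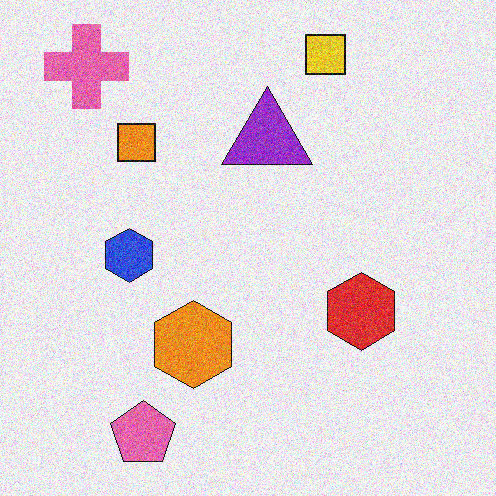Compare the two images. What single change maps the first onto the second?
The transformation is: degraded with moderate additive noise.

Random speckle covers the whole image, including the flat background.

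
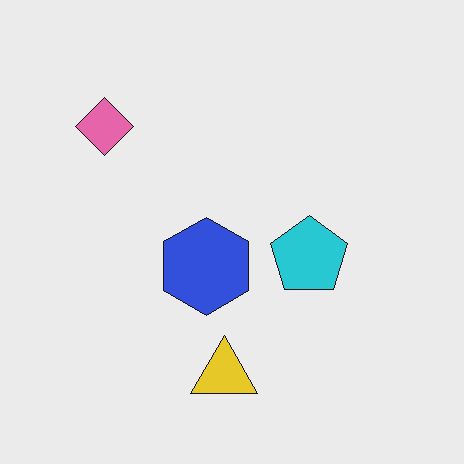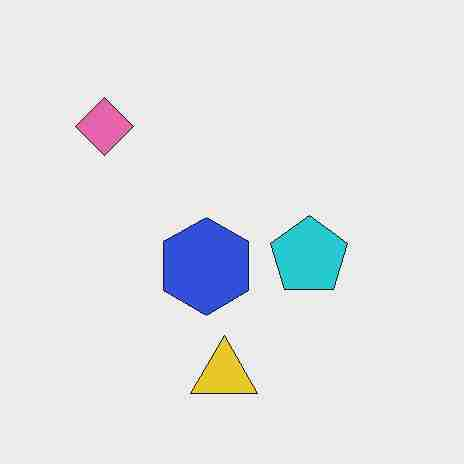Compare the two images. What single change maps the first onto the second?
Heavily JPEG-compressed with obvious blocking artifacts.

Blocky 8×8 compression artifacts appear around shape edges and the flat background shows ringing — characteristic JPEG degradation.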